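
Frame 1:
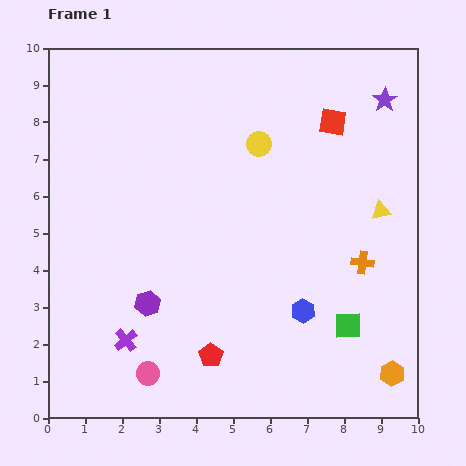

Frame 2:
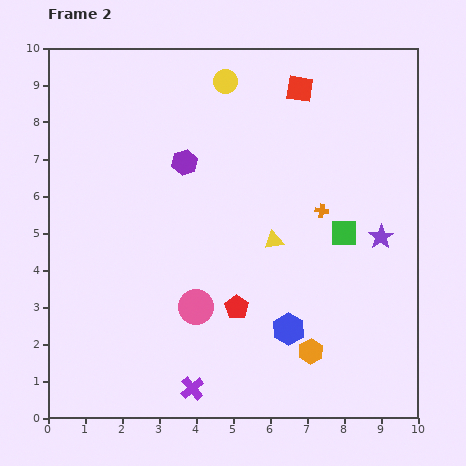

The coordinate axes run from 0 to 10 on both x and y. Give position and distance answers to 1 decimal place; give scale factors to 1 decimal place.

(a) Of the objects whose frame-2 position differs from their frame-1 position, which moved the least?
the blue hexagon

(moved 0.6)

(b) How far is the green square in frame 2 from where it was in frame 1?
2.5

The green square moved from (8.1, 2.5) to (8.0, 5.0), a distance of √(0.1² + 2.5²) ≈ 2.5.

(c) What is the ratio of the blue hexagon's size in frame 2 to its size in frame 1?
1.3×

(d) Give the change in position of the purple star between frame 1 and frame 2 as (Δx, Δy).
(-0.1, -3.7)

The purple star was at (9.1, 8.6) in frame 1 and (9.0, 4.9) in frame 2.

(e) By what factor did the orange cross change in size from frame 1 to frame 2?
0.6×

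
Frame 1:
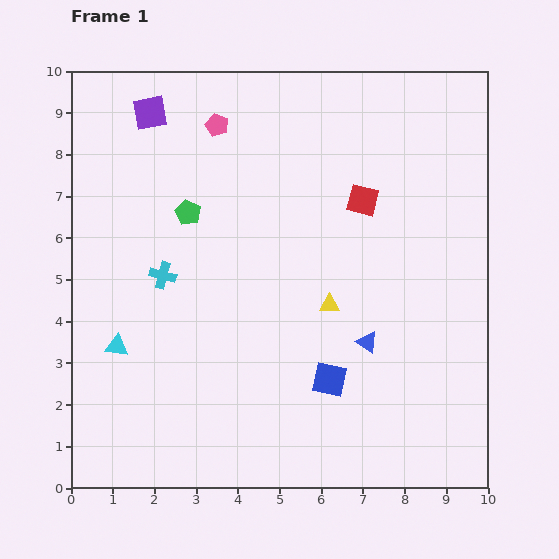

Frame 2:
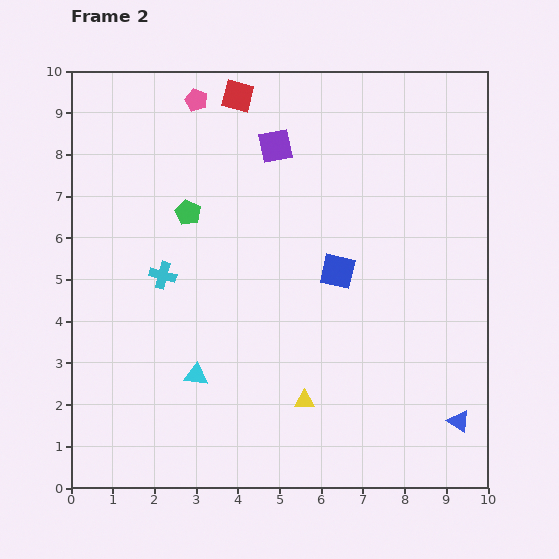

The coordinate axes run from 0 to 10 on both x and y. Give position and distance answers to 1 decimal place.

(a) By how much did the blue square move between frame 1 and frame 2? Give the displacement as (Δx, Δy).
(0.2, 2.6)

The blue square was at (6.2, 2.6) in frame 1 and (6.4, 5.2) in frame 2.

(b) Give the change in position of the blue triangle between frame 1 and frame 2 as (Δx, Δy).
(2.2, -1.9)

The blue triangle was at (7.1, 3.5) in frame 1 and (9.3, 1.6) in frame 2.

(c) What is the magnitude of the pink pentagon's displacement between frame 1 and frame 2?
0.8

The pink pentagon moved from (3.5, 8.7) to (3.0, 9.3), a distance of √(0.5² + 0.6²) ≈ 0.8.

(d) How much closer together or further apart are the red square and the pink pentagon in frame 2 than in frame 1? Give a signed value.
-2.9

Distance in frame 1: 3.9. Distance in frame 2: 1.0.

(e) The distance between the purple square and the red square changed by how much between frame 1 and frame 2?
-4.0

Distance in frame 1: 5.5. Distance in frame 2: 1.5.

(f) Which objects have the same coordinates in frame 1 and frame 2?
the cyan cross, the green pentagon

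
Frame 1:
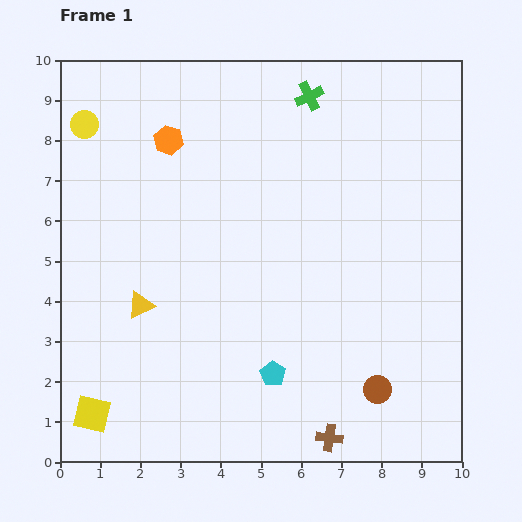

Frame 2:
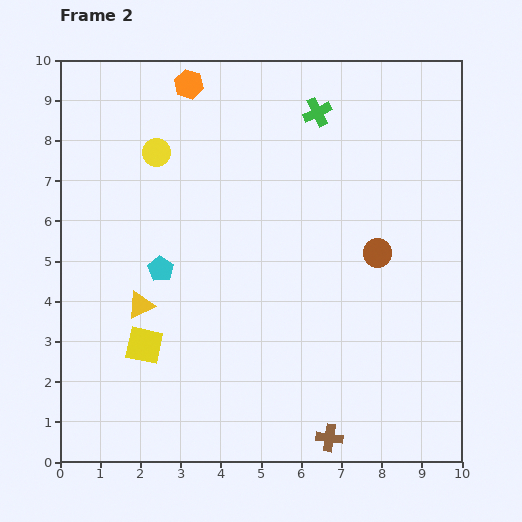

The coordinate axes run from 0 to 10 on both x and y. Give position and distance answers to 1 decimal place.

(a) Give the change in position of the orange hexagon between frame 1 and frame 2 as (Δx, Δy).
(0.5, 1.4)

The orange hexagon was at (2.7, 8.0) in frame 1 and (3.2, 9.4) in frame 2.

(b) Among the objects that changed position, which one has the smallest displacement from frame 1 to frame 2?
the green cross

(moved 0.4)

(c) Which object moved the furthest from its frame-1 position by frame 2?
the cyan pentagon

(moved 3.8; next 3.4)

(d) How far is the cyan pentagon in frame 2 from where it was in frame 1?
3.8

The cyan pentagon moved from (5.3, 2.2) to (2.5, 4.8), a distance of √(2.8² + 2.6²) ≈ 3.8.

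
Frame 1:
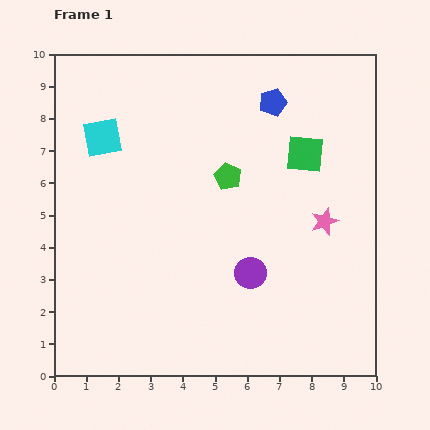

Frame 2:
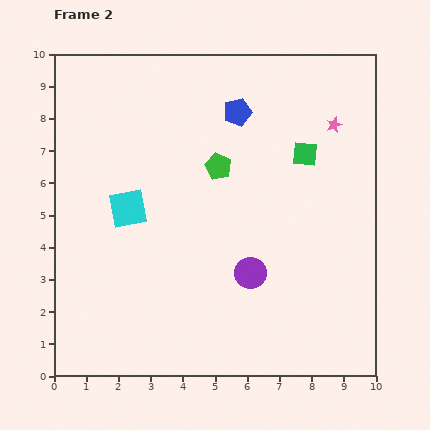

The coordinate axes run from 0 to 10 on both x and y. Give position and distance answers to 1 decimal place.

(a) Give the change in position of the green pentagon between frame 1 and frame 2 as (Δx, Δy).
(-0.3, 0.3)

The green pentagon was at (5.4, 6.2) in frame 1 and (5.1, 6.5) in frame 2.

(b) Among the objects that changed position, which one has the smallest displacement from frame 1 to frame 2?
the green pentagon

(moved 0.4)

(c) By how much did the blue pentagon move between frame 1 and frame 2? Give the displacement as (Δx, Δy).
(-1.1, -0.3)

The blue pentagon was at (6.8, 8.5) in frame 1 and (5.7, 8.2) in frame 2.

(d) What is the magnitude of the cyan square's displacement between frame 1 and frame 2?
2.3

The cyan square moved from (1.5, 7.4) to (2.3, 5.2), a distance of √(0.8² + 2.2²) ≈ 2.3.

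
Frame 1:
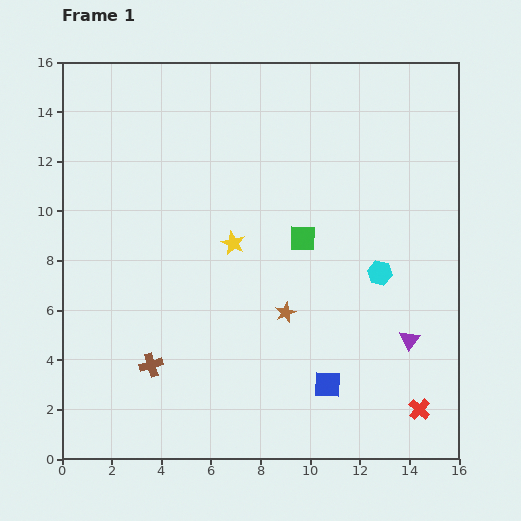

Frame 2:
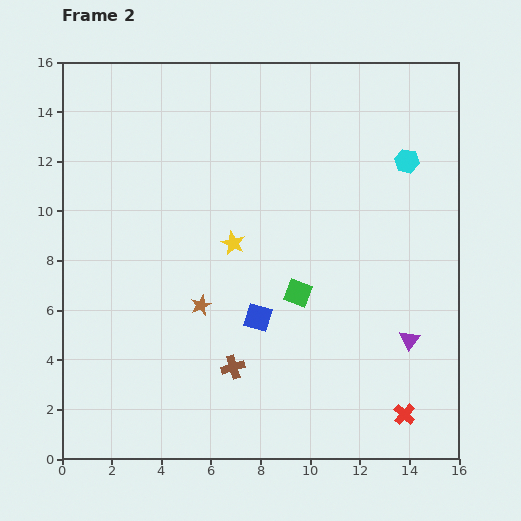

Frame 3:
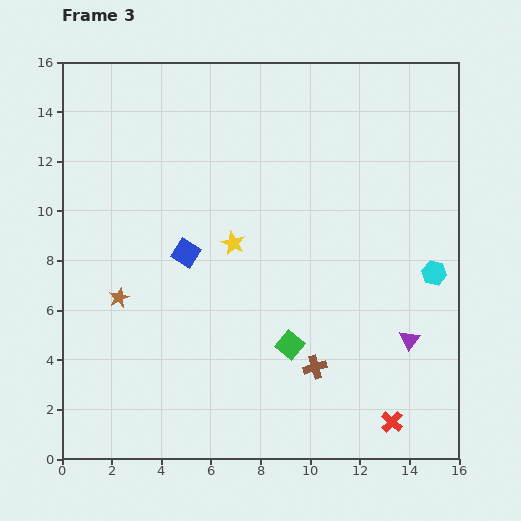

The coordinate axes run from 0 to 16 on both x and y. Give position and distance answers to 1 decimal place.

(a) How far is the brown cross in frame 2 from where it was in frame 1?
3.3

The brown cross moved from (3.6, 3.8) to (6.9, 3.7), a distance of √(3.3² + 0.1²) ≈ 3.3.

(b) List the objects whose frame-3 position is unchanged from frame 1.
the yellow star, the purple triangle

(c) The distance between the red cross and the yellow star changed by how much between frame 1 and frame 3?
-0.5

Distance in frame 1: 10.1. Distance in frame 3: 9.6.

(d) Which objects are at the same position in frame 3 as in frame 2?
the yellow star, the purple triangle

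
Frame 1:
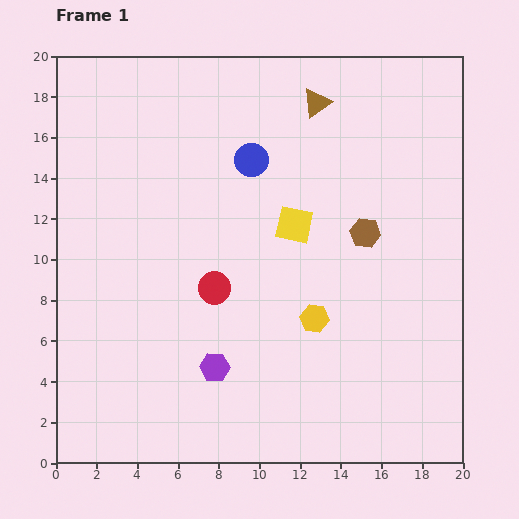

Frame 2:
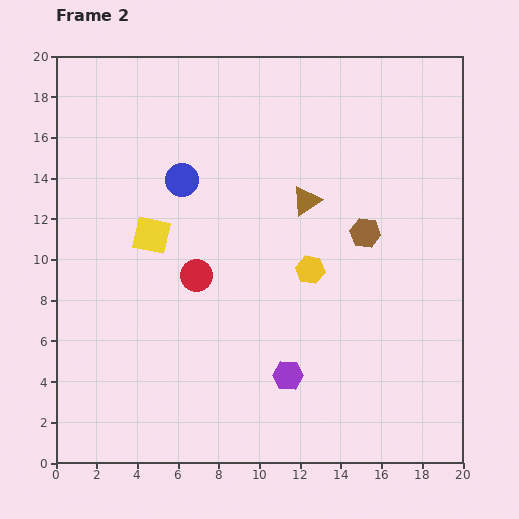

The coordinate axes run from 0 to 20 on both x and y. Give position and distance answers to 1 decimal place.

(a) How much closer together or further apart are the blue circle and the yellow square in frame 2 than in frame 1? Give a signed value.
-0.7

Distance in frame 1: 3.8. Distance in frame 2: 3.1.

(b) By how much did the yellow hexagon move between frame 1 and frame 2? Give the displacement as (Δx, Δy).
(-0.2, 2.4)

The yellow hexagon was at (12.7, 7.1) in frame 1 and (12.5, 9.5) in frame 2.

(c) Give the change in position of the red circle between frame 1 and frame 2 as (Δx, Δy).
(-0.9, 0.6)

The red circle was at (7.8, 8.6) in frame 1 and (6.9, 9.2) in frame 2.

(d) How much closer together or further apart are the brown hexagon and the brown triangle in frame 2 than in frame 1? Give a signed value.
-3.5

Distance in frame 1: 6.8. Distance in frame 2: 3.3.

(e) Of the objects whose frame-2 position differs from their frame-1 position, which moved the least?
the red circle

(moved 1.1)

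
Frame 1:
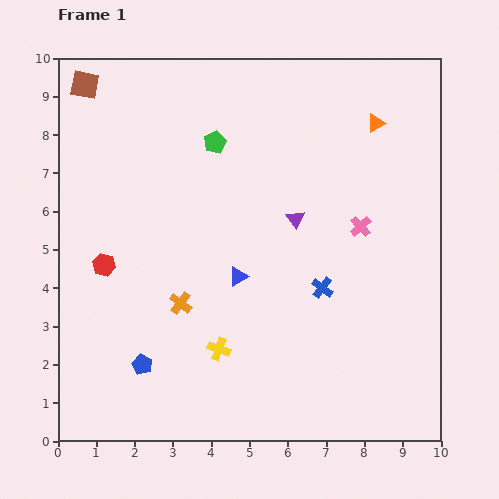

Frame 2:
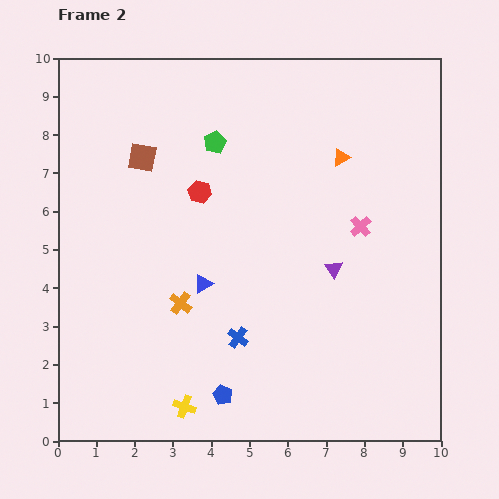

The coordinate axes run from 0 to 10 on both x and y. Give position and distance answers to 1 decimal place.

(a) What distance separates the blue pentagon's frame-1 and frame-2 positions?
2.2

The blue pentagon moved from (2.2, 2.0) to (4.3, 1.2), a distance of √(2.1² + 0.8²) ≈ 2.2.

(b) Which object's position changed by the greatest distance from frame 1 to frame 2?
the red hexagon

(moved 3.1; next 2.6)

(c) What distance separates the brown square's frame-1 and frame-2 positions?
2.4

The brown square moved from (0.7, 9.3) to (2.2, 7.4), a distance of √(1.5² + 1.9²) ≈ 2.4.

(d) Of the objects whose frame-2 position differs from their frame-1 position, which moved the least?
the blue triangle

(moved 0.9)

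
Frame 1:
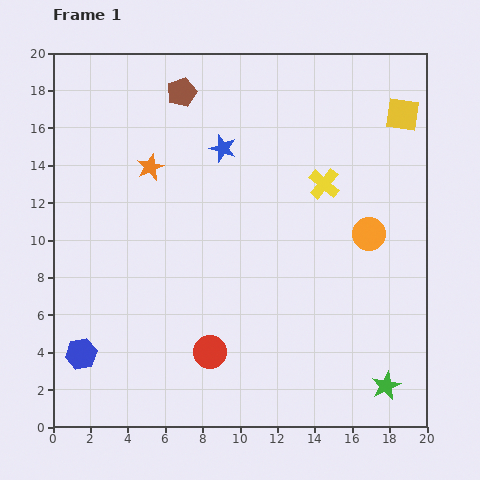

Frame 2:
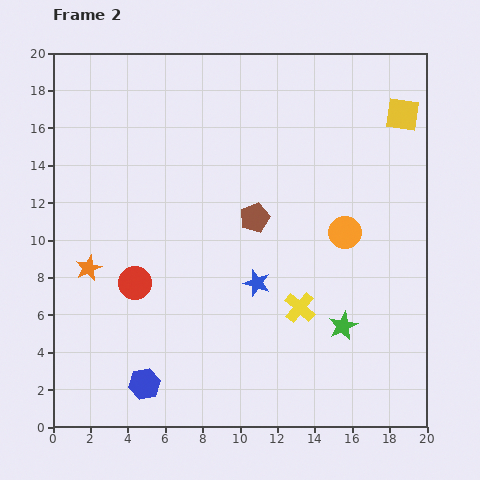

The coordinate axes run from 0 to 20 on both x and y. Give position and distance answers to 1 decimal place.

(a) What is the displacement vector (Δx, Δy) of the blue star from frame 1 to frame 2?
(1.8, -7.2)

The blue star was at (9.1, 14.9) in frame 1 and (10.9, 7.7) in frame 2.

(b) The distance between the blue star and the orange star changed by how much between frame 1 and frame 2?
+5.0

Distance in frame 1: 4.0. Distance in frame 2: 9.0.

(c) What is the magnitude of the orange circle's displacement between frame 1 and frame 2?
1.3

The orange circle moved from (16.9, 10.3) to (15.6, 10.4), a distance of √(1.3² + 0.1²) ≈ 1.3.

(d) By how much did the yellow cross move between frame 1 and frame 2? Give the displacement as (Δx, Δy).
(-1.3, -6.6)

The yellow cross was at (14.5, 13.0) in frame 1 and (13.2, 6.4) in frame 2.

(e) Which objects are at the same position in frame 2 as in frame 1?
the yellow square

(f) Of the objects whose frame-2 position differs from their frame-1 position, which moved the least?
the orange circle

(moved 1.3)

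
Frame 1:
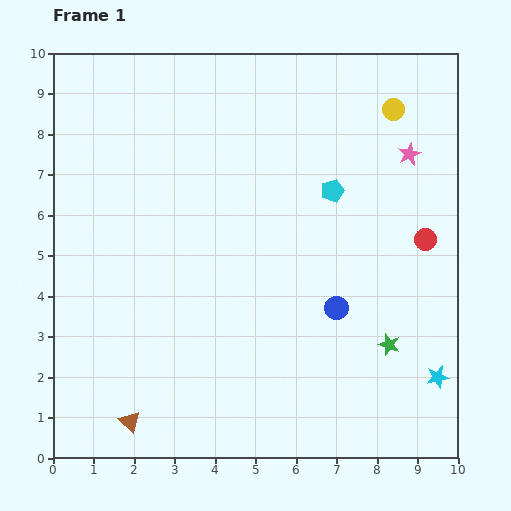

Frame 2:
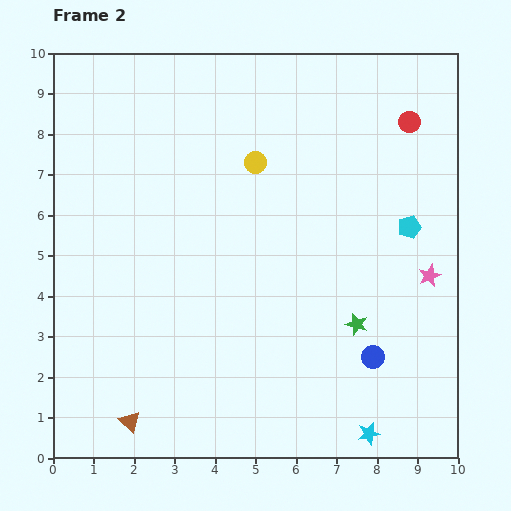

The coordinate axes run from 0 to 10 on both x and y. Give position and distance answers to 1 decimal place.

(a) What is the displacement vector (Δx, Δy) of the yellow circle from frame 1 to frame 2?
(-3.4, -1.3)

The yellow circle was at (8.4, 8.6) in frame 1 and (5.0, 7.3) in frame 2.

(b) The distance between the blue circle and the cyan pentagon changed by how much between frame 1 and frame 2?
+0.4

Distance in frame 1: 2.9. Distance in frame 2: 3.3.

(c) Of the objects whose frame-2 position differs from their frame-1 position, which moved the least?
the green star

(moved 0.9)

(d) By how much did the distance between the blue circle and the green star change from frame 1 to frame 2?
-0.7

Distance in frame 1: 1.6. Distance in frame 2: 0.9.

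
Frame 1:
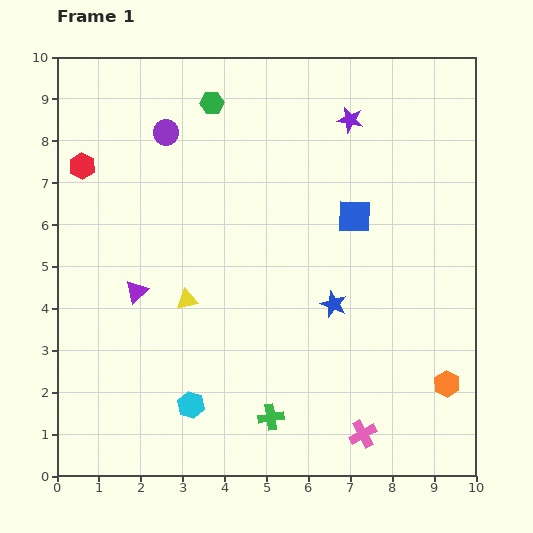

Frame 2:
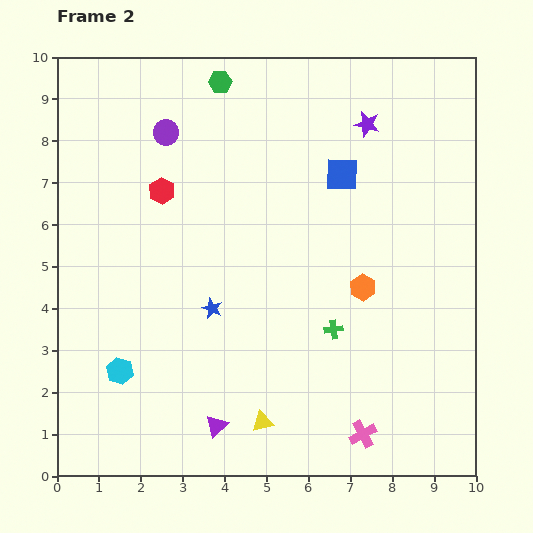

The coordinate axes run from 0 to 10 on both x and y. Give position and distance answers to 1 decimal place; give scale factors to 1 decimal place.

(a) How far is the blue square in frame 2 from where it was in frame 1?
1.0

The blue square moved from (7.1, 6.2) to (6.8, 7.2), a distance of √(0.3² + 1.0²) ≈ 1.0.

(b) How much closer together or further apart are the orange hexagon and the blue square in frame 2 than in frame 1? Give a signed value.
-1.9

Distance in frame 1: 4.6. Distance in frame 2: 2.7.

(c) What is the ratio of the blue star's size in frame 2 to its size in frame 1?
0.8×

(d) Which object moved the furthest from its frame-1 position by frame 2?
the purple triangle

(moved 3.7; next 3.4)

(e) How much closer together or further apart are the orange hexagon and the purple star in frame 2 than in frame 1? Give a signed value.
-2.8

Distance in frame 1: 6.7. Distance in frame 2: 3.9.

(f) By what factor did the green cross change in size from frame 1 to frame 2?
0.7×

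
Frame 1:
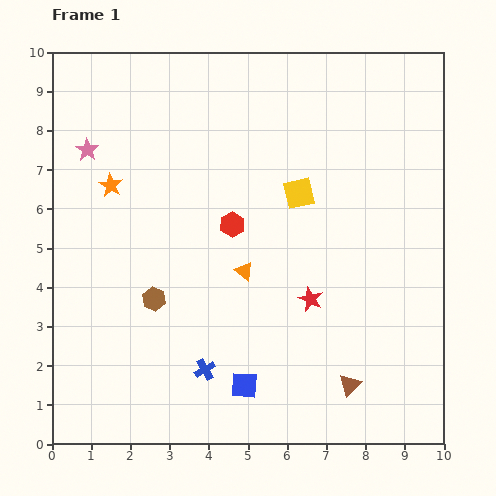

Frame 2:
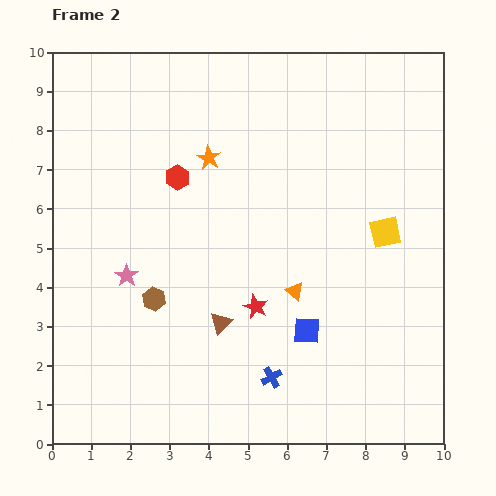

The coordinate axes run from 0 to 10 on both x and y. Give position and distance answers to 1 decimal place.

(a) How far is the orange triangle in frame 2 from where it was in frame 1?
1.4

The orange triangle moved from (4.9, 4.4) to (6.2, 3.9), a distance of √(1.3² + 0.5²) ≈ 1.4.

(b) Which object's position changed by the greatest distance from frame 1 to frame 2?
the brown triangle

(moved 3.7; next 3.4)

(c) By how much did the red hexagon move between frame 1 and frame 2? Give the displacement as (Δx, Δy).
(-1.4, 1.2)

The red hexagon was at (4.6, 5.6) in frame 1 and (3.2, 6.8) in frame 2.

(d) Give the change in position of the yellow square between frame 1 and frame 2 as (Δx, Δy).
(2.2, -1.0)

The yellow square was at (6.3, 6.4) in frame 1 and (8.5, 5.4) in frame 2.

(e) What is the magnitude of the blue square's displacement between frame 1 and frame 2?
2.1

The blue square moved from (4.9, 1.5) to (6.5, 2.9), a distance of √(1.6² + 1.4²) ≈ 2.1.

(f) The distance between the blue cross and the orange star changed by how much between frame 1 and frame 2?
+0.5

Distance in frame 1: 5.3. Distance in frame 2: 5.8.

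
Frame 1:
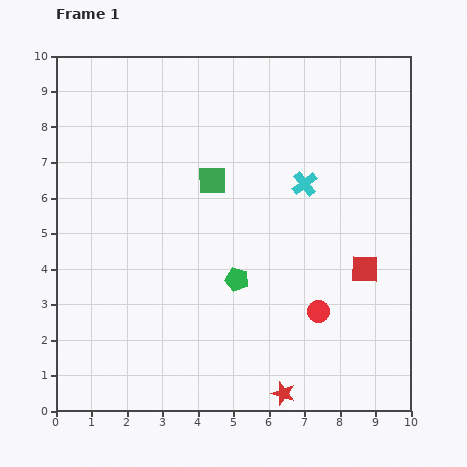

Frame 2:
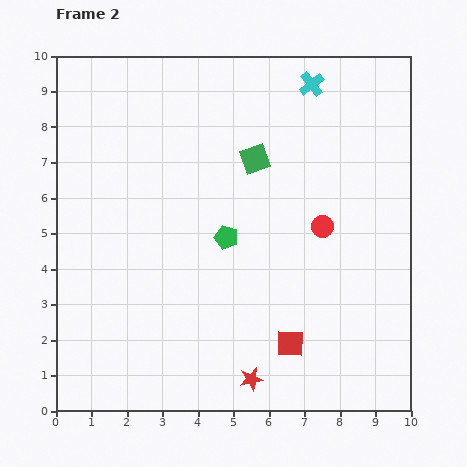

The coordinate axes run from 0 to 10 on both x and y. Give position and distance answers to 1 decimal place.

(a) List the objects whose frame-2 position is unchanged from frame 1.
none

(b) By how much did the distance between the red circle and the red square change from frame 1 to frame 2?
+1.6

Distance in frame 1: 1.8. Distance in frame 2: 3.4.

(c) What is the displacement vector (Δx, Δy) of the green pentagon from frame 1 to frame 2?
(-0.3, 1.2)

The green pentagon was at (5.1, 3.7) in frame 1 and (4.8, 4.9) in frame 2.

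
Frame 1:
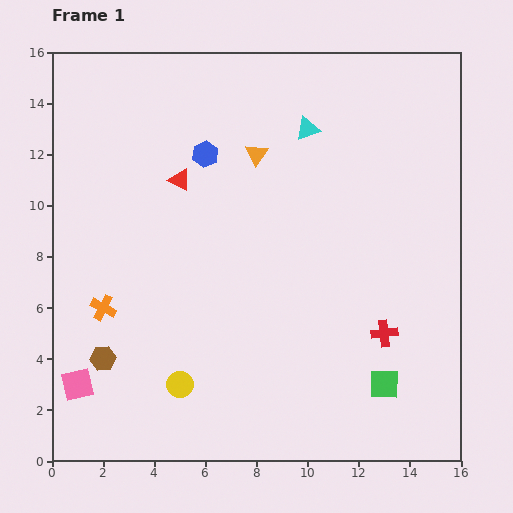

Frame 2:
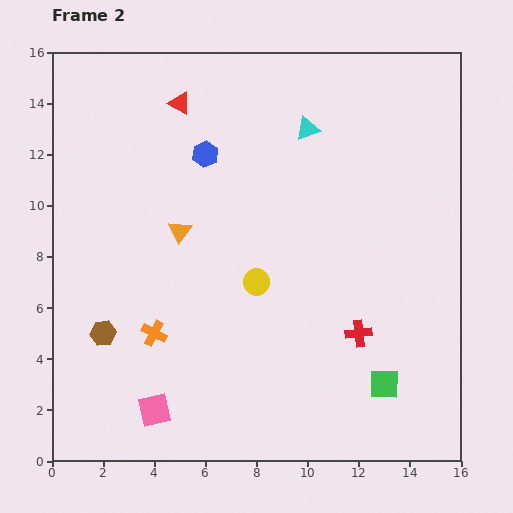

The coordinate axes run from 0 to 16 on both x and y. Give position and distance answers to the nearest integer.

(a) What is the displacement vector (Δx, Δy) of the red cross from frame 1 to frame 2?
(-1, 0)

The red cross was at (13, 5) in frame 1 and (12, 5) in frame 2.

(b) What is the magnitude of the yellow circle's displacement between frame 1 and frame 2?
5

The yellow circle moved from (5, 3) to (8, 7), a distance of √(3² + 4²) ≈ 5.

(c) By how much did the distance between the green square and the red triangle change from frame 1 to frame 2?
+3

Distance in frame 1: 11. Distance in frame 2: 14.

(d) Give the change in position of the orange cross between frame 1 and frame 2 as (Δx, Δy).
(2, -1)

The orange cross was at (2, 6) in frame 1 and (4, 5) in frame 2.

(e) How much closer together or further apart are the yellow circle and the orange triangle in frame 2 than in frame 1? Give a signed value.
-5

Distance in frame 1: 9. Distance in frame 2: 4.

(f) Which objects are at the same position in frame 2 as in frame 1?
the cyan triangle, the green square, the blue hexagon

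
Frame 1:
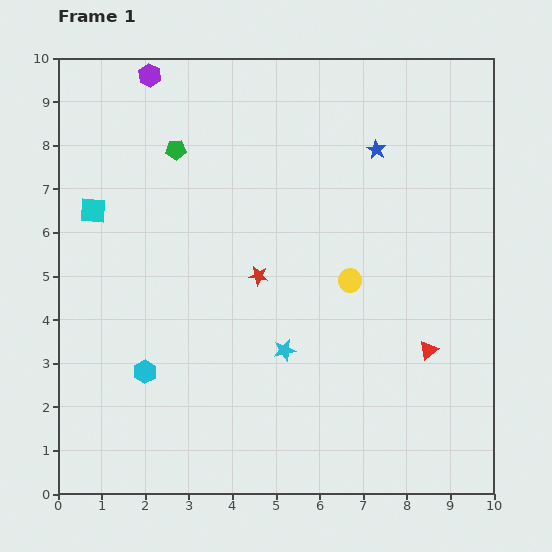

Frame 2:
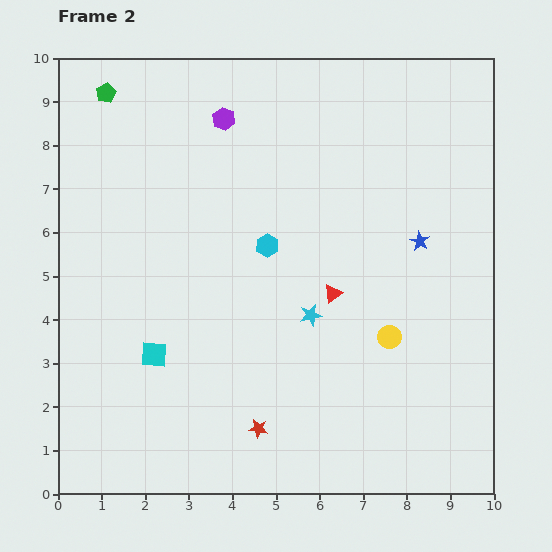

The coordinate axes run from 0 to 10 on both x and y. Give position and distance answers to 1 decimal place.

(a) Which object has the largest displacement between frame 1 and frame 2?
the cyan hexagon

(moved 4.0; next 3.6)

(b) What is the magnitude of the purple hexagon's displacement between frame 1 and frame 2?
2.0

The purple hexagon moved from (2.1, 9.6) to (3.8, 8.6), a distance of √(1.7² + 1.0²) ≈ 2.0.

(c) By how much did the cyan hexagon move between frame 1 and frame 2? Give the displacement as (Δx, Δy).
(2.8, 2.9)

The cyan hexagon was at (2.0, 2.8) in frame 1 and (4.8, 5.7) in frame 2.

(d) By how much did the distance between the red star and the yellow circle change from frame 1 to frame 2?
+1.6

Distance in frame 1: 2.1. Distance in frame 2: 3.7.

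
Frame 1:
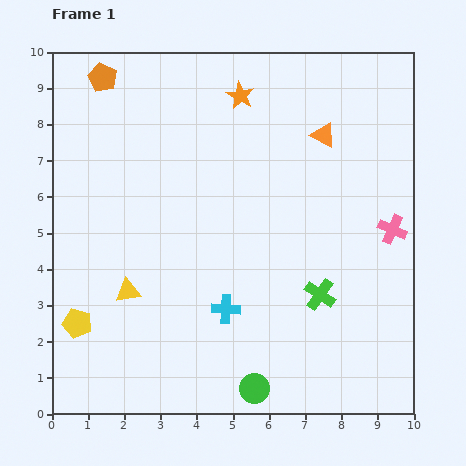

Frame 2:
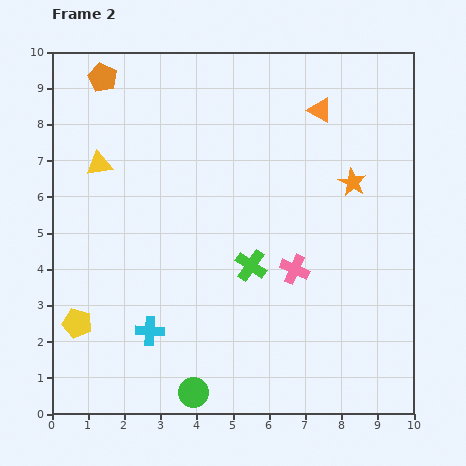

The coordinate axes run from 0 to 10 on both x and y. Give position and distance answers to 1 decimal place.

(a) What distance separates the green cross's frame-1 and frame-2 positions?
2.1

The green cross moved from (7.4, 3.3) to (5.5, 4.1), a distance of √(1.9² + 0.8²) ≈ 2.1.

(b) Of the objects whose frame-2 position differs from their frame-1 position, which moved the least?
the orange triangle

(moved 0.7)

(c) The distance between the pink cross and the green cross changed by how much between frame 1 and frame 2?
-1.5

Distance in frame 1: 2.7. Distance in frame 2: 1.2.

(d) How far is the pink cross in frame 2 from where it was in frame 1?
2.9

The pink cross moved from (9.4, 5.1) to (6.7, 4.0), a distance of √(2.7² + 1.1²) ≈ 2.9.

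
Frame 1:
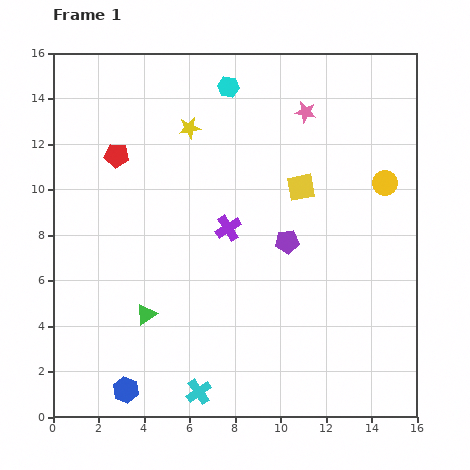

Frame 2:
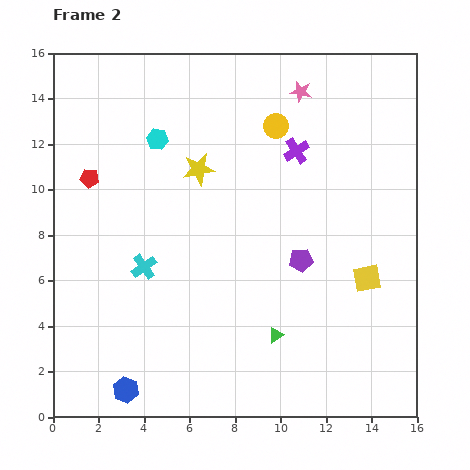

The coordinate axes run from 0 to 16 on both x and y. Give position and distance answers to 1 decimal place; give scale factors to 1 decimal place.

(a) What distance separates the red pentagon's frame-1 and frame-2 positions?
1.6

The red pentagon moved from (2.8, 11.5) to (1.6, 10.5), a distance of √(1.2² + 1.0²) ≈ 1.6.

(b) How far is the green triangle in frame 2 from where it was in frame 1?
5.8

The green triangle moved from (4.1, 4.5) to (9.8, 3.6), a distance of √(5.7² + 0.9²) ≈ 5.8.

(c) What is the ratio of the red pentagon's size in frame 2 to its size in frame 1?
0.8×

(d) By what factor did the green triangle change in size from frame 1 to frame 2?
0.7×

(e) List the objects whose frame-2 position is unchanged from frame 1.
the blue hexagon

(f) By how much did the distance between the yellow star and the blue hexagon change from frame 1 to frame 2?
-1.6

Distance in frame 1: 11.8. Distance in frame 2: 10.2.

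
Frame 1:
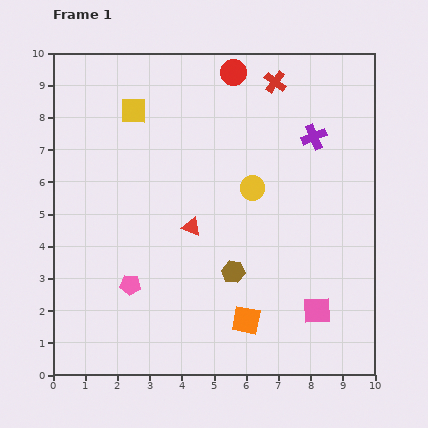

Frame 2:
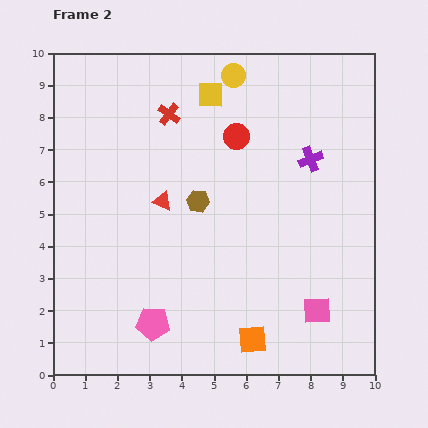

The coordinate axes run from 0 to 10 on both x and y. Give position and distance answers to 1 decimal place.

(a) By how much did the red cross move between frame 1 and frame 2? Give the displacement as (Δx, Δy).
(-3.3, -1.0)

The red cross was at (6.9, 9.1) in frame 1 and (3.6, 8.1) in frame 2.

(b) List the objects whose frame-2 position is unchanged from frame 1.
the pink square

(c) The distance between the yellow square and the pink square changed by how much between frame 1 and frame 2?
-0.9

Distance in frame 1: 8.4. Distance in frame 2: 7.5.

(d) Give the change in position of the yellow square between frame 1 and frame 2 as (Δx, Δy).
(2.4, 0.5)

The yellow square was at (2.5, 8.2) in frame 1 and (4.9, 8.7) in frame 2.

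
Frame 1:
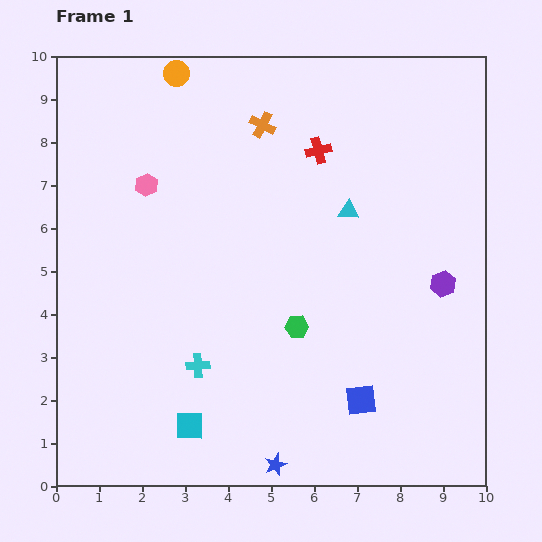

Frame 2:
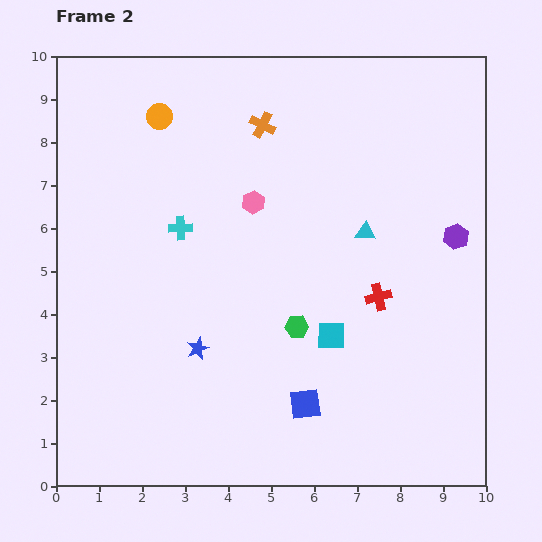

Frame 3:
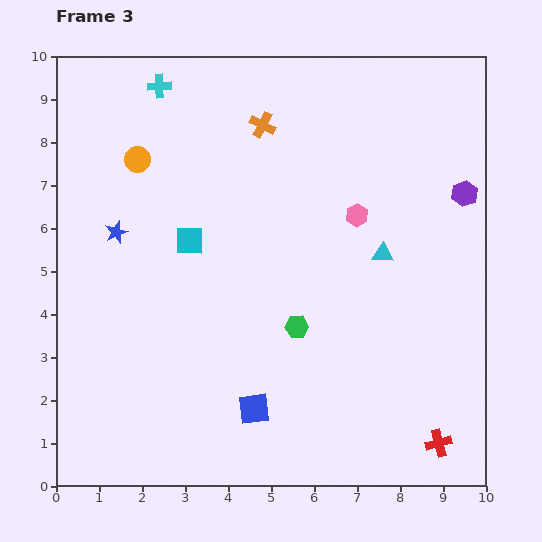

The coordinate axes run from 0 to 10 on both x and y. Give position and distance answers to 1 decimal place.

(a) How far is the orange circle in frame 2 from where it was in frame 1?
1.1

The orange circle moved from (2.8, 9.6) to (2.4, 8.6), a distance of √(0.4² + 1.0²) ≈ 1.1.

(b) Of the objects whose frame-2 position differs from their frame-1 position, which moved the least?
the cyan triangle

(moved 0.6)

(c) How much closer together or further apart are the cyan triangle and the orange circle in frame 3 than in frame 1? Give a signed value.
+1.0

Distance in frame 1: 5.1. Distance in frame 3: 6.1.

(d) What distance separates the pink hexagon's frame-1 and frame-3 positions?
4.9

The pink hexagon moved from (2.1, 7.0) to (7.0, 6.3), a distance of √(4.9² + 0.7²) ≈ 4.9.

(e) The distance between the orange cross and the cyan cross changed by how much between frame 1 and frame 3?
-3.2

Distance in frame 1: 5.8. Distance in frame 3: 2.6.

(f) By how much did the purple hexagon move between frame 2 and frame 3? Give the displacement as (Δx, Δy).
(0.2, 1.0)

The purple hexagon was at (9.3, 5.8) in frame 2 and (9.5, 6.8) in frame 3.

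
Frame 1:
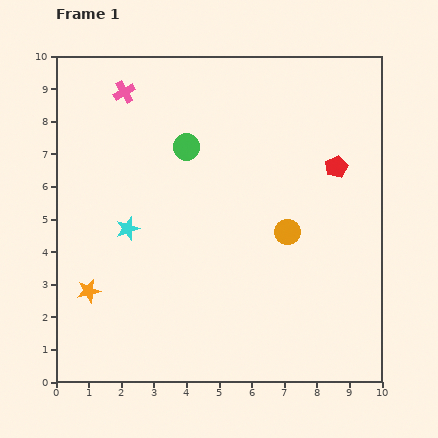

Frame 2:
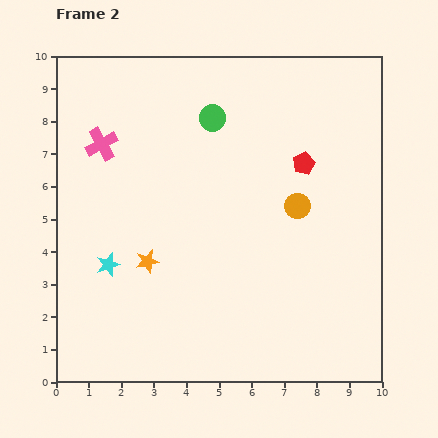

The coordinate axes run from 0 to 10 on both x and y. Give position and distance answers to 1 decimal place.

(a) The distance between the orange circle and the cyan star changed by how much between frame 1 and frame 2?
+1.2

Distance in frame 1: 4.9. Distance in frame 2: 6.1.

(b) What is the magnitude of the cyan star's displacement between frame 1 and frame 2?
1.3

The cyan star moved from (2.2, 4.7) to (1.6, 3.6), a distance of √(0.6² + 1.1²) ≈ 1.3.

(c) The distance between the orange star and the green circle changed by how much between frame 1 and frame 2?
-0.5

Distance in frame 1: 5.3. Distance in frame 2: 4.8.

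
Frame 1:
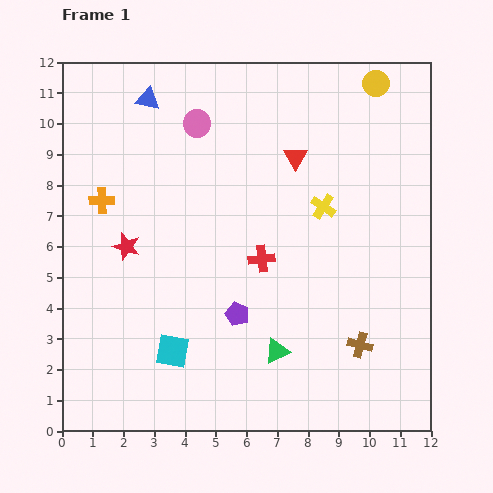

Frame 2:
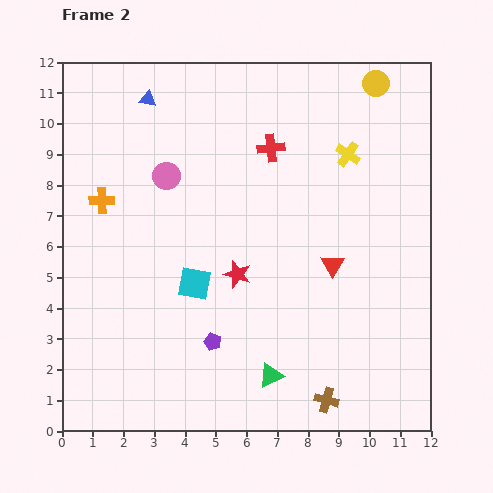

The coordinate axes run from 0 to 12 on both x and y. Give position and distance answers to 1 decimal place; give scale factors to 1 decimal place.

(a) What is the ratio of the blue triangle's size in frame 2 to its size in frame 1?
0.7×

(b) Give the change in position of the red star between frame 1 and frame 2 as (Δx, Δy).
(3.6, -0.9)

The red star was at (2.1, 6.0) in frame 1 and (5.7, 5.1) in frame 2.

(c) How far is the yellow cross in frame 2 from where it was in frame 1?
1.9

The yellow cross moved from (8.5, 7.3) to (9.3, 9.0), a distance of √(0.8² + 1.7²) ≈ 1.9.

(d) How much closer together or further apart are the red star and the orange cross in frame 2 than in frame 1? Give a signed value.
+3.3

Distance in frame 1: 1.7. Distance in frame 2: 5.0.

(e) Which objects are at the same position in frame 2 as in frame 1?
the blue triangle, the yellow circle, the orange cross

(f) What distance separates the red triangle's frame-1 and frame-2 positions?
3.7

The red triangle moved from (7.6, 8.9) to (8.8, 5.4), a distance of √(1.2² + 3.5²) ≈ 3.7.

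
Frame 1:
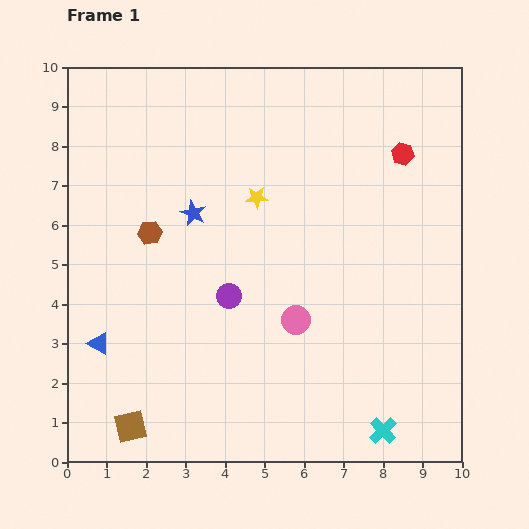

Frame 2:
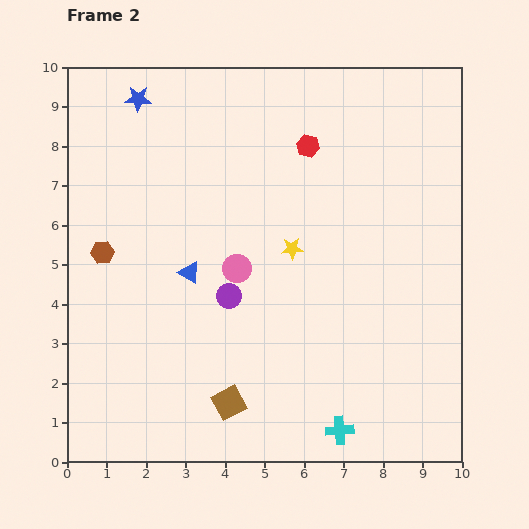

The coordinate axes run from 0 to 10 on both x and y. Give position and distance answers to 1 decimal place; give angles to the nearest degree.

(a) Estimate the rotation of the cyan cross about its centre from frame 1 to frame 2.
39° clockwise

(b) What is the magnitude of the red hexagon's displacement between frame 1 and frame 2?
2.4

The red hexagon moved from (8.5, 7.8) to (6.1, 8.0), a distance of √(2.4² + 0.2²) ≈ 2.4.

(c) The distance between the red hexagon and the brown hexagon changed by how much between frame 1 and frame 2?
-0.8

Distance in frame 1: 6.7. Distance in frame 2: 5.9.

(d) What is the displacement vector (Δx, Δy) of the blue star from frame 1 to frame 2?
(-1.4, 2.9)

The blue star was at (3.2, 6.3) in frame 1 and (1.8, 9.2) in frame 2.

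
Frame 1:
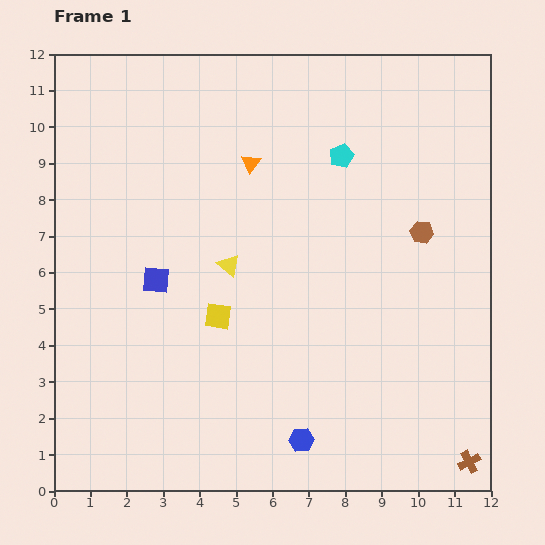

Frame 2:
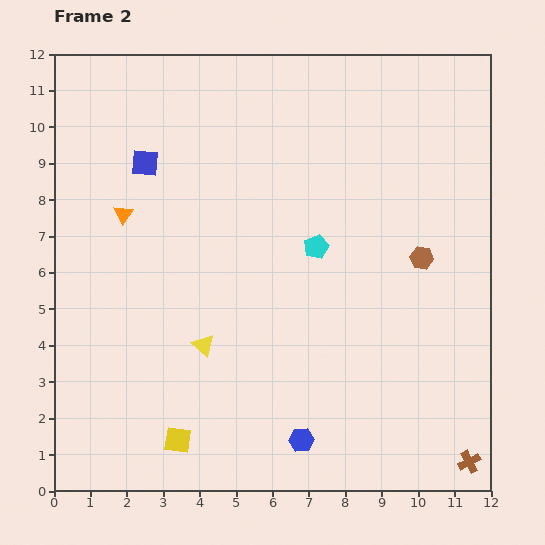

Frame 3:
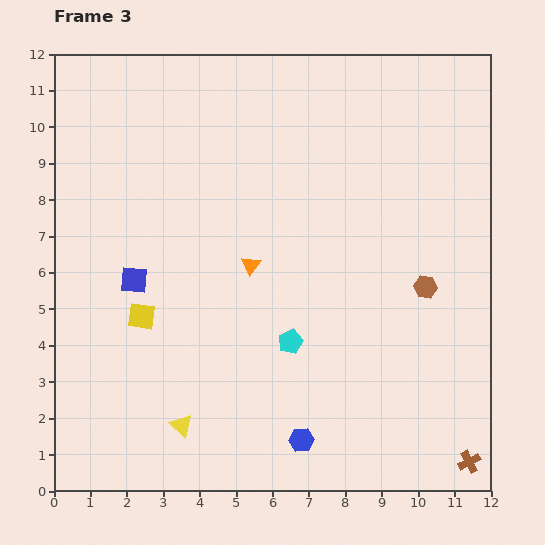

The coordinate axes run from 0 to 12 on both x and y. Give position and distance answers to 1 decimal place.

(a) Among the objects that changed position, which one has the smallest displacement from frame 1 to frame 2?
the brown hexagon

(moved 0.7)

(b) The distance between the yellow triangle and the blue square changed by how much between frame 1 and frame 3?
+2.2

Distance in frame 1: 2.0. Distance in frame 3: 4.2.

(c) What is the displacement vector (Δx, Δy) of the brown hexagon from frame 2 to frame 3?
(0.1, -0.8)

The brown hexagon was at (10.1, 6.4) in frame 2 and (10.2, 5.6) in frame 3.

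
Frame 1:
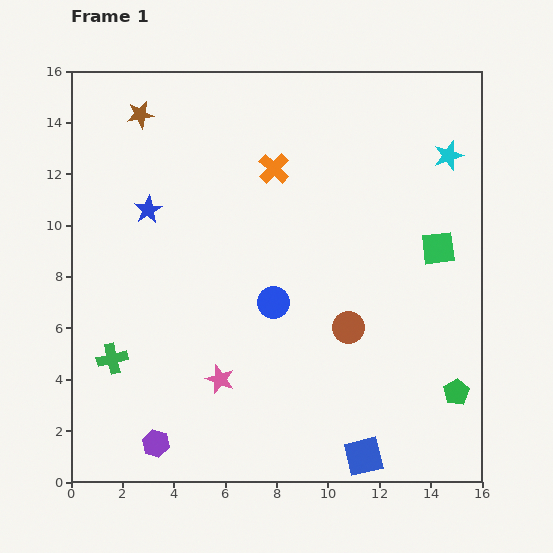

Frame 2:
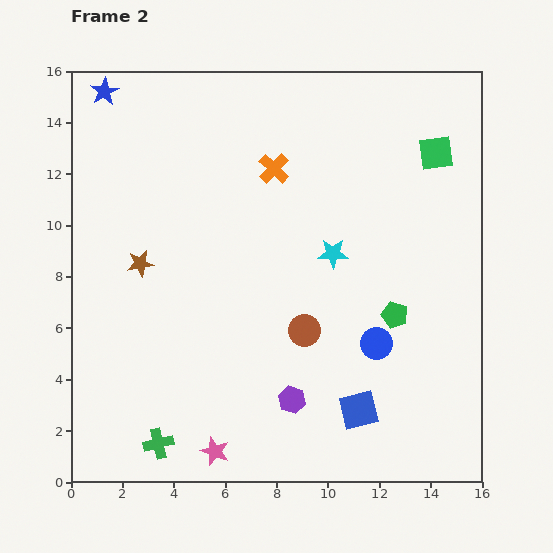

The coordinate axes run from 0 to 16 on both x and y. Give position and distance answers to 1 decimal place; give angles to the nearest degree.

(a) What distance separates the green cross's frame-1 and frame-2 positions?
3.8

The green cross moved from (1.6, 4.8) to (3.4, 1.5), a distance of √(1.8² + 3.3²) ≈ 3.8.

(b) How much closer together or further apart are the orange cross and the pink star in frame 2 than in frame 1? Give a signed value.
+2.7

Distance in frame 1: 8.5. Distance in frame 2: 11.2.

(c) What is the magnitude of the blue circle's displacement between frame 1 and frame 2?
4.3

The blue circle moved from (7.9, 7.0) to (11.9, 5.4), a distance of √(4.0² + 1.6²) ≈ 4.3.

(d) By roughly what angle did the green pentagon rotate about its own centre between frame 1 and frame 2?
22° counter-clockwise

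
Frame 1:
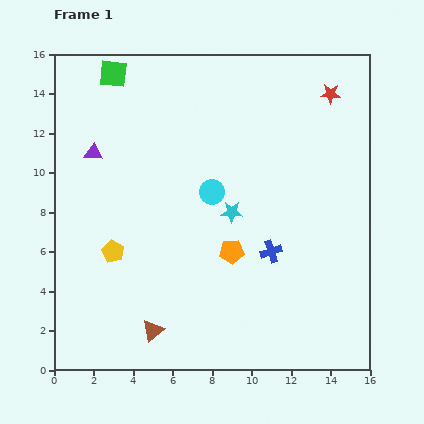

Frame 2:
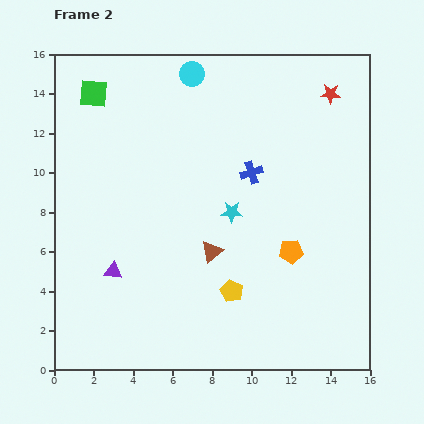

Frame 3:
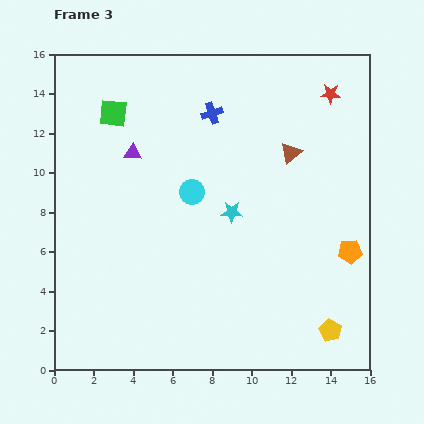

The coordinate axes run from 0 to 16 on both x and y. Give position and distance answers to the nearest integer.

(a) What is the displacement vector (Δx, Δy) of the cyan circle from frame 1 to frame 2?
(-1, 6)

The cyan circle was at (8, 9) in frame 1 and (7, 15) in frame 2.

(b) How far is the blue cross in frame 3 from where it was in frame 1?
8

The blue cross moved from (11, 6) to (8, 13), a distance of √(3² + 7²) ≈ 8.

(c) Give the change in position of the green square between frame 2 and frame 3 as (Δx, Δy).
(1, -1)

The green square was at (2, 14) in frame 2 and (3, 13) in frame 3.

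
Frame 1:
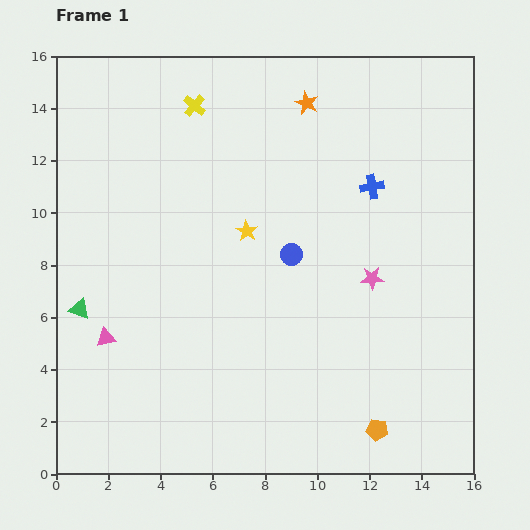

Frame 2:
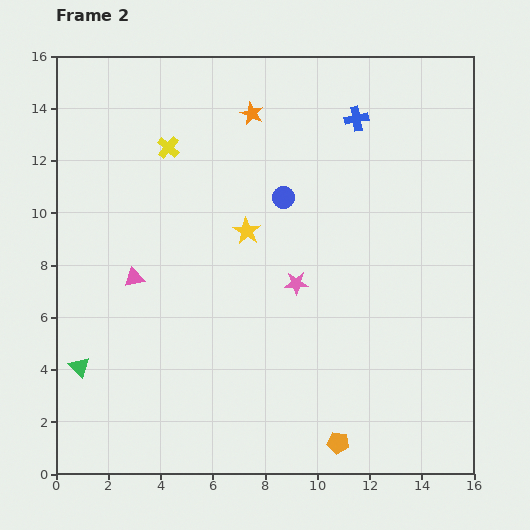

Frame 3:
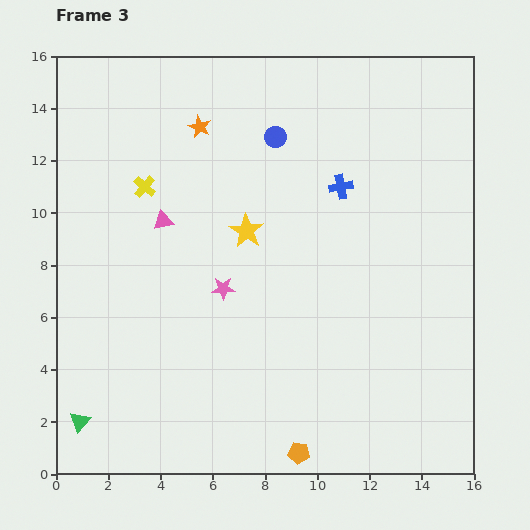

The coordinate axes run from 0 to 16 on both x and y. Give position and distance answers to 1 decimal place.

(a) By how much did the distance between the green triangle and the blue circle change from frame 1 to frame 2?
+1.8

Distance in frame 1: 8.4. Distance in frame 2: 10.2.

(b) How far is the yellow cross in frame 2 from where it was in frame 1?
1.9

The yellow cross moved from (5.3, 14.1) to (4.3, 12.5), a distance of √(1.0² + 1.6²) ≈ 1.9.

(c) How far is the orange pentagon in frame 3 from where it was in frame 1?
3.1

The orange pentagon moved from (12.3, 1.7) to (9.3, 0.8), a distance of √(3.0² + 0.9²) ≈ 3.1.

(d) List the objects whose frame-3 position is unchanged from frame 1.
the yellow star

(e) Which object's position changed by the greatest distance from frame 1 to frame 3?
the pink star

(moved 5.7; next 5.0)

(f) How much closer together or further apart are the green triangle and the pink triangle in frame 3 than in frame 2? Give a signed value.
+4.3

Distance in frame 2: 4.0. Distance in frame 3: 8.3.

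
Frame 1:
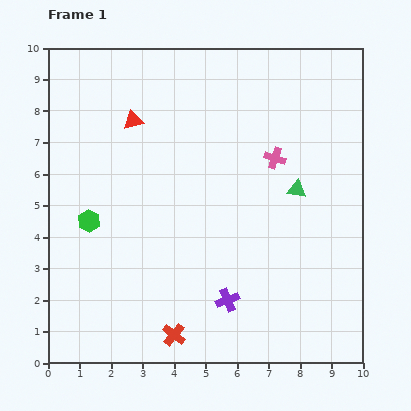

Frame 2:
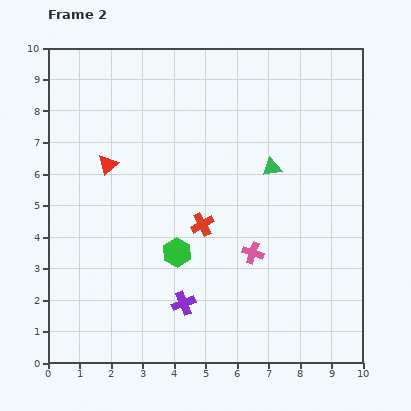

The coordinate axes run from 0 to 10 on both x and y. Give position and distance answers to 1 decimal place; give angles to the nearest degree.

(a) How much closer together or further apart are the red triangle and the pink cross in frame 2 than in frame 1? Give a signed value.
+0.7

Distance in frame 1: 4.7. Distance in frame 2: 5.4.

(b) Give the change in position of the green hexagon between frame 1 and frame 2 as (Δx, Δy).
(2.8, -1.0)

The green hexagon was at (1.3, 4.5) in frame 1 and (4.1, 3.5) in frame 2.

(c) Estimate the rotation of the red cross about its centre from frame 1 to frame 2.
23° clockwise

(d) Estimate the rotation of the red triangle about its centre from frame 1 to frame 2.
29° counter-clockwise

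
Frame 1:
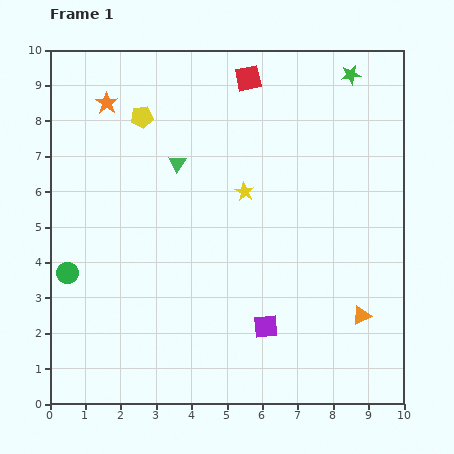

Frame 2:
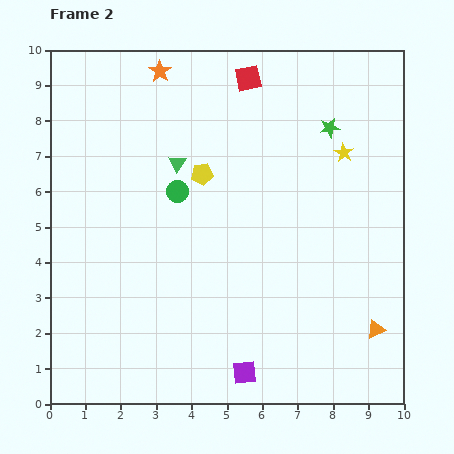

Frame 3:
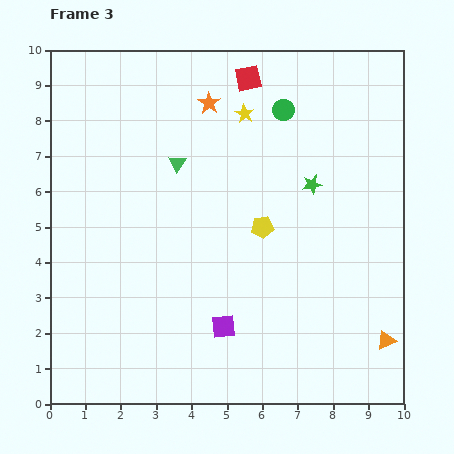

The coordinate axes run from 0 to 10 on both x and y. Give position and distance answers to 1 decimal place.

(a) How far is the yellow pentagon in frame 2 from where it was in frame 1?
2.3

The yellow pentagon moved from (2.6, 8.1) to (4.3, 6.5), a distance of √(1.7² + 1.6²) ≈ 2.3.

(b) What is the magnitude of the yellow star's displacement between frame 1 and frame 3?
2.2

The yellow star moved from (5.5, 6.0) to (5.5, 8.2), a distance of √(0.0² + 2.2²) ≈ 2.2.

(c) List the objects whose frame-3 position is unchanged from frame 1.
the green triangle, the red square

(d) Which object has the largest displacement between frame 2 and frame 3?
the green circle

(moved 3.8; next 3.0)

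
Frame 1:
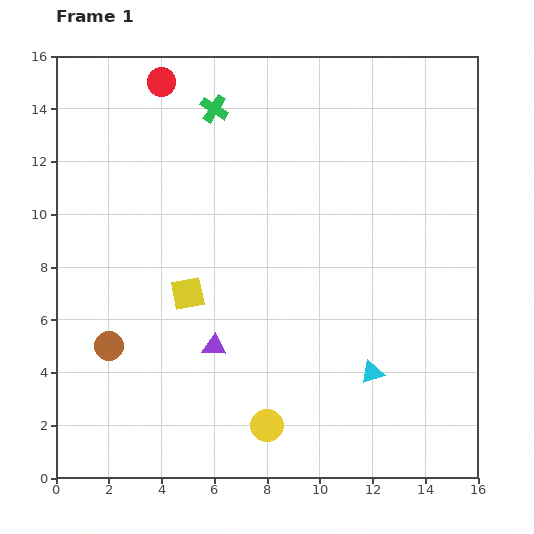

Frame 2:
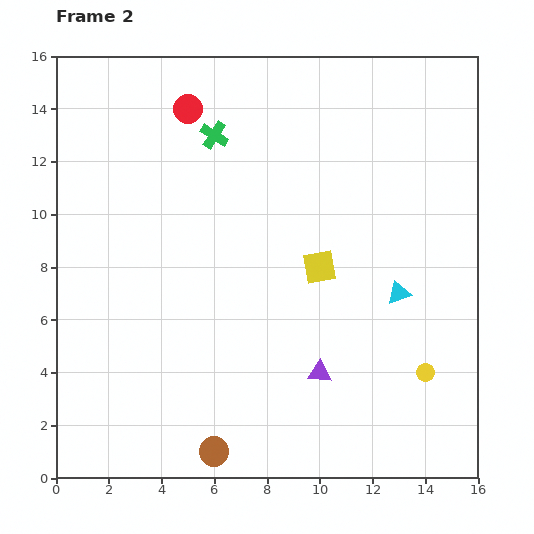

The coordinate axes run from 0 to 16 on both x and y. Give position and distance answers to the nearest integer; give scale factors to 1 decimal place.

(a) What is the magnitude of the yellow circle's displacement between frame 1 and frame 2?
6

The yellow circle moved from (8, 2) to (14, 4), a distance of √(6² + 2²) ≈ 6.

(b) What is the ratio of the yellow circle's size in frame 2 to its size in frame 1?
0.6×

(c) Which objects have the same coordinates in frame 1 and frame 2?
none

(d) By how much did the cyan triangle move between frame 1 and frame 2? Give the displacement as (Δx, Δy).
(1, 3)

The cyan triangle was at (12, 4) in frame 1 and (13, 7) in frame 2.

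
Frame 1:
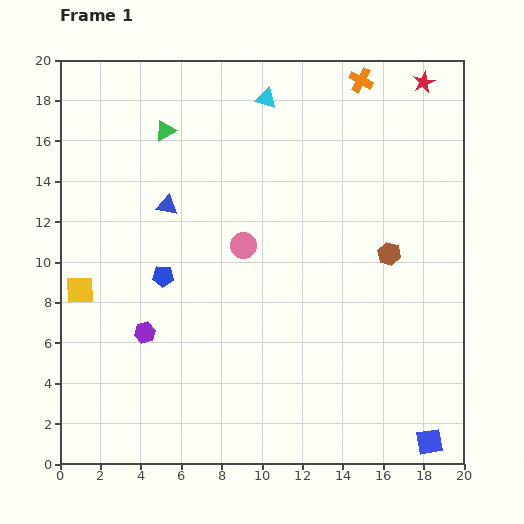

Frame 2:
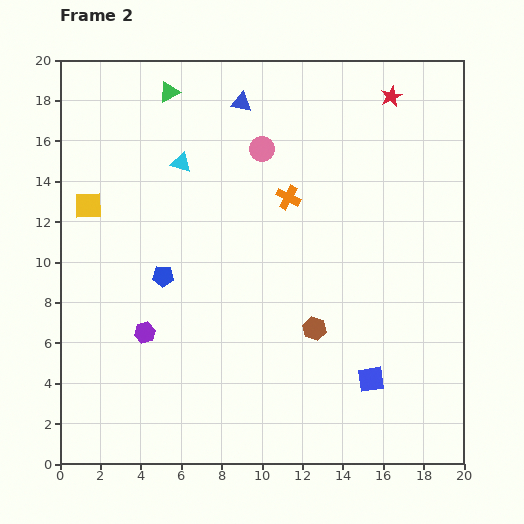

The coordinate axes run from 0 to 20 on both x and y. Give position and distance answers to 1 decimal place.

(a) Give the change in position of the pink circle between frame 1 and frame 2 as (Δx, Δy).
(0.9, 4.8)

The pink circle was at (9.1, 10.8) in frame 1 and (10.0, 15.6) in frame 2.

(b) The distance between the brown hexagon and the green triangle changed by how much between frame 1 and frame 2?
+1.0

Distance in frame 1: 12.7. Distance in frame 2: 13.7.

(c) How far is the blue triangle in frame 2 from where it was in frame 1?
6.3

The blue triangle moved from (5.3, 12.8) to (9.0, 17.9), a distance of √(3.7² + 5.1²) ≈ 6.3.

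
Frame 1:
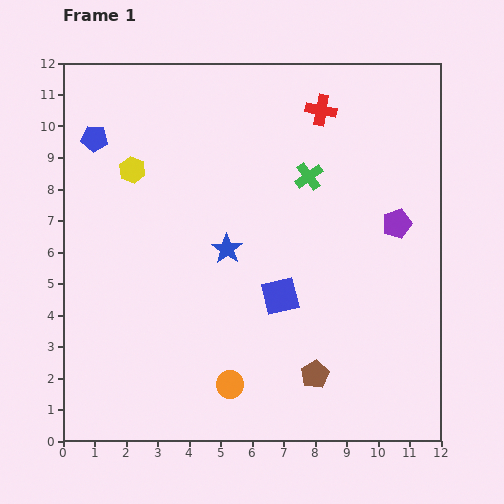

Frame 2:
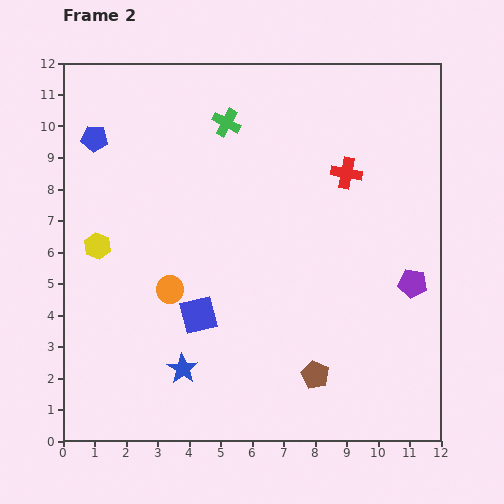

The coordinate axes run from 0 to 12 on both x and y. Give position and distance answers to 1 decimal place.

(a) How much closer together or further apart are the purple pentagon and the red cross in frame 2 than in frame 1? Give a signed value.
-0.2

Distance in frame 1: 4.3. Distance in frame 2: 4.1.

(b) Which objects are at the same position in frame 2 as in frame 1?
the blue pentagon, the brown pentagon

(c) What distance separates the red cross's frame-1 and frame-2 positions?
2.2

The red cross moved from (8.2, 10.5) to (9.0, 8.5), a distance of √(0.8² + 2.0²) ≈ 2.2.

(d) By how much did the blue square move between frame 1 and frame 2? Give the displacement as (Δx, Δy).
(-2.6, -0.6)

The blue square was at (6.9, 4.6) in frame 1 and (4.3, 4.0) in frame 2.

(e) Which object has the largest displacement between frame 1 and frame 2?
the blue star

(moved 4.0; next 3.6)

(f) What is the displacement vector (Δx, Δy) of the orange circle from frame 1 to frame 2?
(-1.9, 3.0)

The orange circle was at (5.3, 1.8) in frame 1 and (3.4, 4.8) in frame 2.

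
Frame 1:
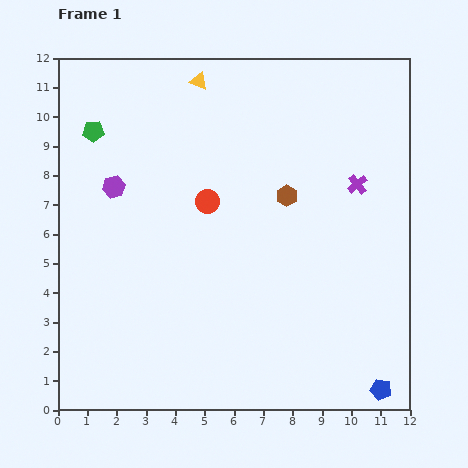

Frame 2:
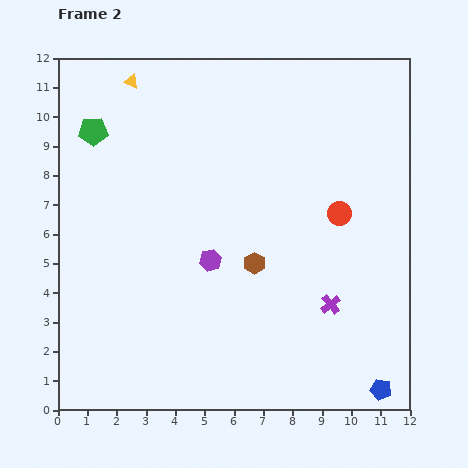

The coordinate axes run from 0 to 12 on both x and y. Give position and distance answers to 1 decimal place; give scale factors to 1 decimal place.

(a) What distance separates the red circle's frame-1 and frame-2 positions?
4.5

The red circle moved from (5.1, 7.1) to (9.6, 6.7), a distance of √(4.5² + 0.4²) ≈ 4.5.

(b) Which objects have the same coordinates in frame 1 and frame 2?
the blue pentagon, the green pentagon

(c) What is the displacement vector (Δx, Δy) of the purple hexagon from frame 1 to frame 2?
(3.3, -2.5)

The purple hexagon was at (1.9, 7.6) in frame 1 and (5.2, 5.1) in frame 2.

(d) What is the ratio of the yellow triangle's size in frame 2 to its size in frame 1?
0.8×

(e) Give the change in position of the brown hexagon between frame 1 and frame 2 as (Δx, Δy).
(-1.1, -2.3)

The brown hexagon was at (7.8, 7.3) in frame 1 and (6.7, 5.0) in frame 2.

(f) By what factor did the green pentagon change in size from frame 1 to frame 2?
1.4×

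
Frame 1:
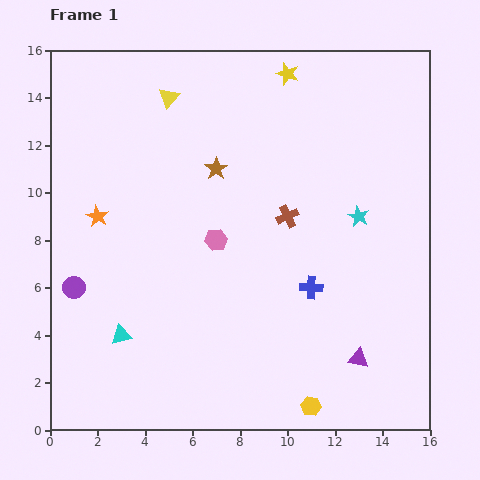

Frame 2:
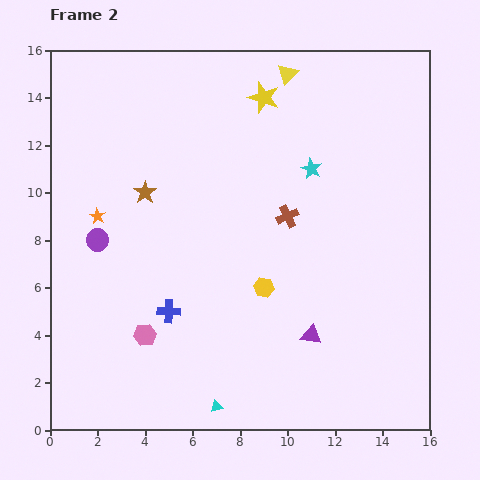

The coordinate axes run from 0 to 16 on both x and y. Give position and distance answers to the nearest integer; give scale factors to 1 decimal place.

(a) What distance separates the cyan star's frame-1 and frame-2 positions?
3

The cyan star moved from (13, 9) to (11, 11), a distance of √(2² + 2²) ≈ 3.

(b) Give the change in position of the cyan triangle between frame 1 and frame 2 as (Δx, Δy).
(4, -3)

The cyan triangle was at (3, 4) in frame 1 and (7, 1) in frame 2.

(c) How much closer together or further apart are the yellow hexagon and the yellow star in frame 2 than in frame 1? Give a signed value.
-6

Distance in frame 1: 14. Distance in frame 2: 8.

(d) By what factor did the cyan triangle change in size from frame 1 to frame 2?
0.6×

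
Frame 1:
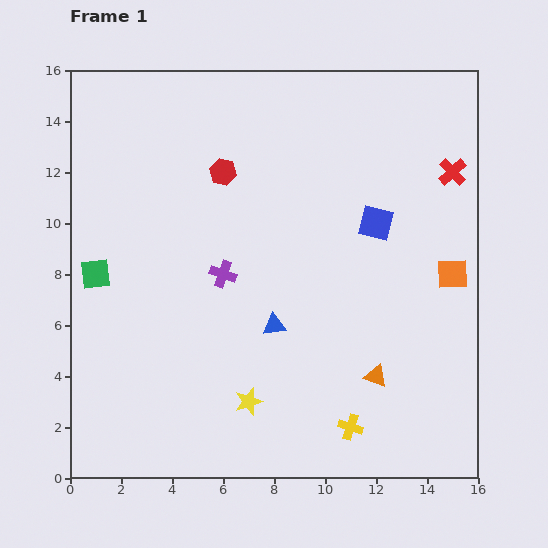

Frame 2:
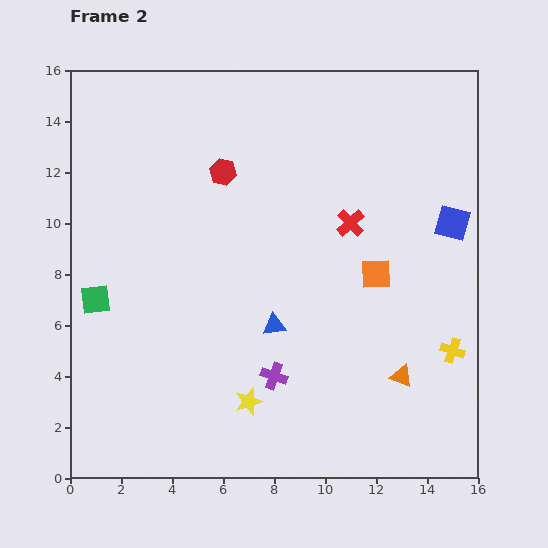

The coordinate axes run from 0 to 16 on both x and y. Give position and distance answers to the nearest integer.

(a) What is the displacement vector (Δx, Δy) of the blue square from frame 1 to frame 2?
(3, 0)

The blue square was at (12, 10) in frame 1 and (15, 10) in frame 2.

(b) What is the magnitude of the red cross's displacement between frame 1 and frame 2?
4

The red cross moved from (15, 12) to (11, 10), a distance of √(4² + 2²) ≈ 4.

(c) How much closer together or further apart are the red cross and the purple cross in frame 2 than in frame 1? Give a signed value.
-3

Distance in frame 1: 10. Distance in frame 2: 7.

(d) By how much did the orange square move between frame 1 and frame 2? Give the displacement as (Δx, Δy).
(-3, 0)

The orange square was at (15, 8) in frame 1 and (12, 8) in frame 2.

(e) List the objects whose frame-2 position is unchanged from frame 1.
the yellow star, the blue triangle, the red hexagon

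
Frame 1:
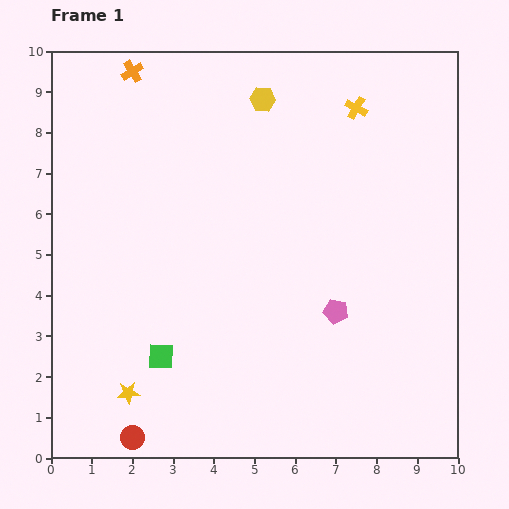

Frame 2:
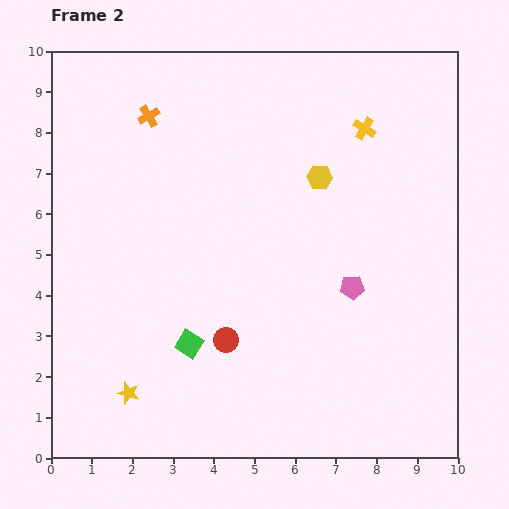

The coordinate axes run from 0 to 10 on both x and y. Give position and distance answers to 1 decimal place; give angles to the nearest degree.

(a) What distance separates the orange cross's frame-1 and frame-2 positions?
1.2

The orange cross moved from (2.0, 9.5) to (2.4, 8.4), a distance of √(0.4² + 1.1²) ≈ 1.2.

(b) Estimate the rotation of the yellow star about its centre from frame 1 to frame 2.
23° clockwise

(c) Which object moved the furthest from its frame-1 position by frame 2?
the red circle

(moved 3.3; next 2.4)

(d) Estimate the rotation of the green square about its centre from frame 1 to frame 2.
31° clockwise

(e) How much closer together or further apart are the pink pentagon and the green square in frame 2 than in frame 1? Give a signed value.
-0.2

Distance in frame 1: 4.4. Distance in frame 2: 4.2.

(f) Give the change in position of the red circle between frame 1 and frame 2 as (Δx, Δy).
(2.3, 2.4)

The red circle was at (2.0, 0.5) in frame 1 and (4.3, 2.9) in frame 2.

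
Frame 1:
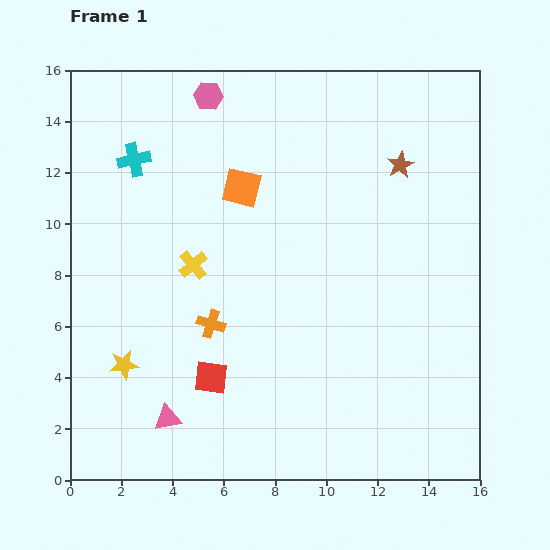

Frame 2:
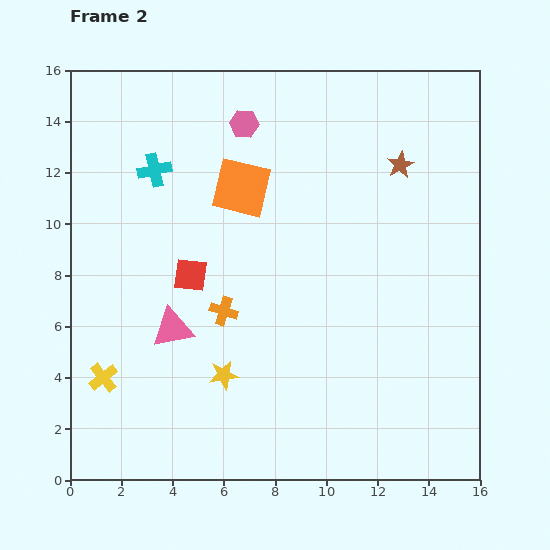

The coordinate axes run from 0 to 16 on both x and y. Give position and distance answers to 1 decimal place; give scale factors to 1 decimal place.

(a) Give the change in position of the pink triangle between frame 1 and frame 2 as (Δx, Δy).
(0.2, 3.5)

The pink triangle was at (3.8, 2.4) in frame 1 and (4.0, 5.9) in frame 2.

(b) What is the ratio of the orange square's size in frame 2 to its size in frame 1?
1.5×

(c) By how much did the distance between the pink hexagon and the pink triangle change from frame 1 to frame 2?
-4.2

Distance in frame 1: 12.7. Distance in frame 2: 8.5.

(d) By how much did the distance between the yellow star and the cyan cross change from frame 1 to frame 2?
+0.4

Distance in frame 1: 8.0. Distance in frame 2: 8.4.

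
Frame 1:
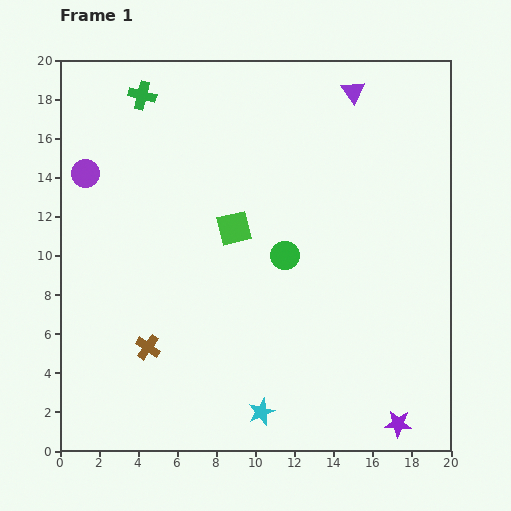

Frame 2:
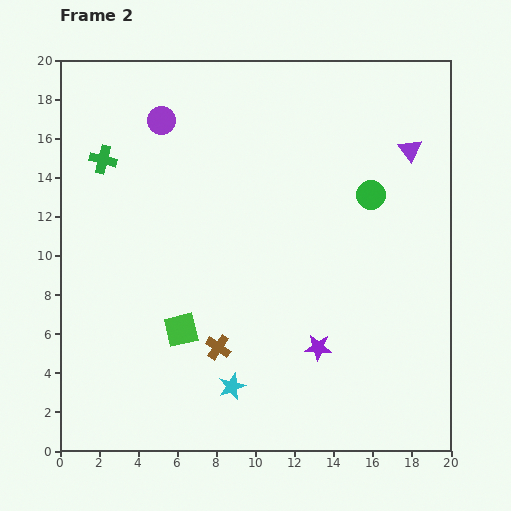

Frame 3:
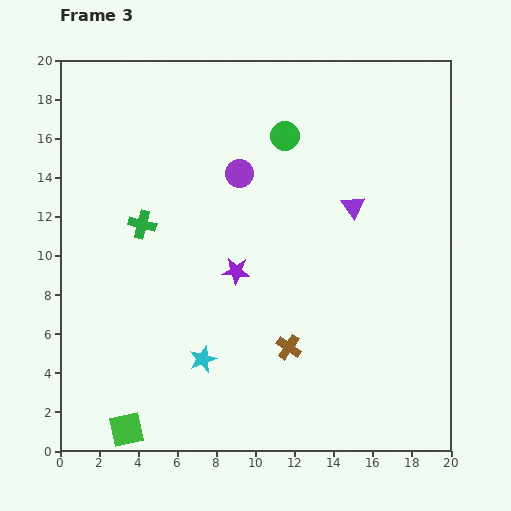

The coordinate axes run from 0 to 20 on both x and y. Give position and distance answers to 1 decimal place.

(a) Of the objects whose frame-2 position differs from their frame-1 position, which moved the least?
the cyan star

(moved 2.0)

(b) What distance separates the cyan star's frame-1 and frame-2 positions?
2.0

The cyan star moved from (10.3, 2.0) to (8.8, 3.3), a distance of √(1.5² + 1.3²) ≈ 2.0.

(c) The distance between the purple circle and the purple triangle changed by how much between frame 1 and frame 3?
-8.3

Distance in frame 1: 14.3. Distance in frame 3: 6.0.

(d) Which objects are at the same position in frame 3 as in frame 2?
none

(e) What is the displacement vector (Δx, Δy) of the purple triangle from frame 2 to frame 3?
(-2.9, -2.9)

The purple triangle was at (17.9, 15.4) in frame 2 and (15.0, 12.5) in frame 3.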